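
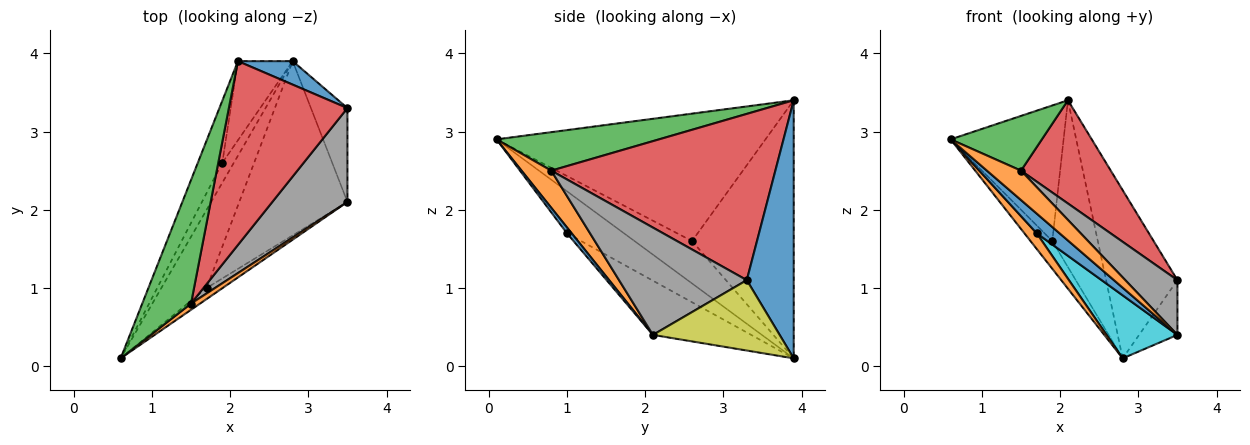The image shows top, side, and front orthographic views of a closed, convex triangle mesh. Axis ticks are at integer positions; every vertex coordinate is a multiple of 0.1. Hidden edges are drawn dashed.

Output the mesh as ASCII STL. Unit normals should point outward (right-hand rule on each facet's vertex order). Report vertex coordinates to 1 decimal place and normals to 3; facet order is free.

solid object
 facet normal 0.546 0.830 0.116
  outer loop
   vertex 2.8 3.9 0.1
   vertex 2.1 3.9 3.4
   vertex 3.5 3.3 1.1
  endloop
 endfacet
 facet normal -0.673 -0.145 -0.726
  outer loop
   vertex 1.7 1.0 1.7
   vertex 0.6 0.1 2.9
   vertex 2.8 3.9 0.1
  endloop
 endfacet
 facet normal 0.585 -0.329 0.741
  outer loop
   vertex 1.5 0.8 2.5
   vertex 2.1 3.9 3.4
   vertex 0.6 0.1 2.9
  endloop
 endfacet
 facet normal 0.774 -0.310 0.552
  outer loop
   vertex 1.5 0.8 2.5
   vertex 3.5 3.3 1.1
   vertex 2.1 3.9 3.4
  endloop
 endfacet
 facet normal -0.908 0.381 -0.175
  outer loop
   vertex 1.9 2.6 1.6
   vertex 0.6 0.1 2.9
   vertex 2.1 3.9 3.4
  endloop
 endfacet
 facet normal -0.906 0.343 -0.246
  outer loop
   vertex 1.9 2.6 1.6
   vertex 2.8 3.9 0.1
   vertex 0.6 0.1 2.9
  endloop
 endfacet
 facet normal -0.896 0.401 -0.190
  outer loop
   vertex 1.9 2.6 1.6
   vertex 2.1 3.9 3.4
   vertex 2.8 3.9 0.1
  endloop
 endfacet
 facet normal 0.777 -0.317 0.544
  outer loop
   vertex 3.5 2.1 0.4
   vertex 3.5 3.3 1.1
   vertex 1.5 0.8 2.5
  endloop
 endfacet
 facet normal 0.857 0.259 -0.445
  outer loop
   vertex 3.5 2.1 0.4
   vertex 2.8 3.9 0.1
   vertex 3.5 3.3 1.1
  endloop
 endfacet
 facet normal -0.426 -0.308 -0.851
  outer loop
   vertex 3.5 2.1 0.4
   vertex 1.7 1.0 1.7
   vertex 2.8 3.9 0.1
  endloop
 endfacet
 facet normal 0.176 -0.858 -0.482
  outer loop
   vertex 3.5 2.1 0.4
   vertex 0.6 0.1 2.9
   vertex 1.7 1.0 1.7
  endloop
 endfacet
 facet normal 0.649 -0.745 0.157
  outer loop
   vertex 3.5 2.1 0.4
   vertex 1.5 0.8 2.5
   vertex 0.6 0.1 2.9
  endloop
 endfacet
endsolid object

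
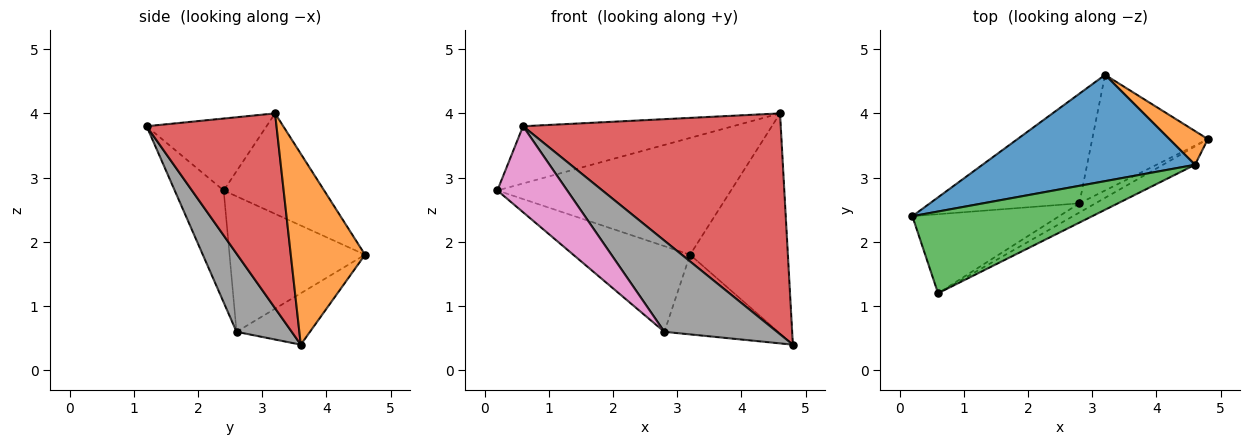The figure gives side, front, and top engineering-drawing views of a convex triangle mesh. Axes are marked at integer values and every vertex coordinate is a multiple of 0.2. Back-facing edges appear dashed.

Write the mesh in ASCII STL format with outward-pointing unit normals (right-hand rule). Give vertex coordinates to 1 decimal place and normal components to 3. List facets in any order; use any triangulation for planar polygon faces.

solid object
 facet normal -0.303 0.705 0.641
  outer loop
   vertex 4.6 3.2 4.0
   vertex 3.2 4.6 1.8
   vertex 0.2 2.4 2.8
  endloop
 endfacet
 facet normal 0.600 0.791 0.121
  outer loop
   vertex 4.6 3.2 4.0
   vertex 4.8 3.6 0.4
   vertex 3.2 4.6 1.8
  endloop
 endfacet
 facet normal -0.311 0.545 0.778
  outer loop
   vertex 0.6 1.2 3.8
   vertex 4.6 3.2 4.0
   vertex 0.2 2.4 2.8
  endloop
 endfacet
 facet normal 0.449 -0.890 -0.074
  outer loop
   vertex 0.6 1.2 3.8
   vertex 4.8 3.6 0.4
   vertex 4.6 3.2 4.0
  endloop
 endfacet
 facet normal -0.581 0.501 -0.641
  outer loop
   vertex 2.8 2.6 0.6
   vertex 0.2 2.4 2.8
   vertex 3.2 4.6 1.8
  endloop
 endfacet
 facet normal -0.344 0.533 -0.773
  outer loop
   vertex 2.8 2.6 0.6
   vertex 3.2 4.6 1.8
   vertex 4.8 3.6 0.4
  endloop
 endfacet
 facet normal -0.459 -0.654 -0.601
  outer loop
   vertex 2.8 2.6 0.6
   vertex 0.6 1.2 3.8
   vertex 0.2 2.4 2.8
  endloop
 endfacet
 facet normal 0.438 -0.894 -0.090
  outer loop
   vertex 2.8 2.6 0.6
   vertex 4.8 3.6 0.4
   vertex 0.6 1.2 3.8
  endloop
 endfacet
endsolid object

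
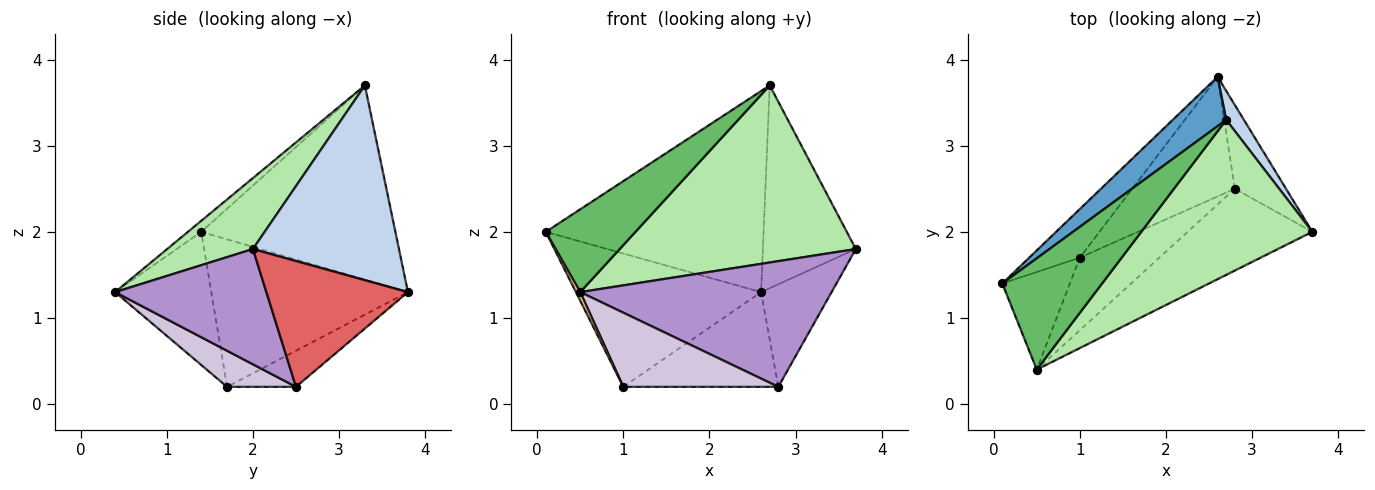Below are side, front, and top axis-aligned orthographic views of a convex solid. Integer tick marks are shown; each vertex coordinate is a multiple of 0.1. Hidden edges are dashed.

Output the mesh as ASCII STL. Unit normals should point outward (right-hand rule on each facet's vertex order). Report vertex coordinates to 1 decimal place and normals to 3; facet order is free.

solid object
 facet normal -0.654 0.734 0.180
  outer loop
   vertex 2.7 3.3 3.7
   vertex 2.6 3.8 1.3
   vertex 0.1 1.4 2.0
  endloop
 endfacet
 facet normal 0.841 0.535 0.076
  outer loop
   vertex 2.7 3.3 3.7
   vertex 3.7 2.0 1.8
   vertex 2.6 3.8 1.3
  endloop
 endfacet
 facet normal -0.706 0.665 -0.242
  outer loop
   vertex 1.0 1.7 0.2
   vertex 0.1 1.4 2.0
   vertex 2.6 3.8 1.3
  endloop
 endfacet
 facet normal -0.891 -0.040 -0.452
  outer loop
   vertex 0.5 0.4 1.3
   vertex 0.1 1.4 2.0
   vertex 1.0 1.7 0.2
  endloop
 endfacet
 facet normal -0.088 -0.595 0.799
  outer loop
   vertex 0.5 0.4 1.3
   vertex 2.7 3.3 3.7
   vertex 0.1 1.4 2.0
  endloop
 endfacet
 facet normal 0.264 -0.726 0.635
  outer loop
   vertex 0.5 0.4 1.3
   vertex 3.7 2.0 1.8
   vertex 2.7 3.3 3.7
  endloop
 endfacet
 facet normal 0.841 0.419 -0.342
  outer loop
   vertex 2.8 2.5 0.2
   vertex 2.6 3.8 1.3
   vertex 3.7 2.0 1.8
  endloop
 endfacet
 facet normal -0.266 0.598 -0.756
  outer loop
   vertex 2.8 2.5 0.2
   vertex 1.0 1.7 0.2
   vertex 2.6 3.8 1.3
  endloop
 endfacet
 facet normal 0.450 -0.748 -0.487
  outer loop
   vertex 2.8 2.5 0.2
   vertex 3.7 2.0 1.8
   vertex 0.5 0.4 1.3
  endloop
 endfacet
 facet normal 0.303 -0.681 -0.667
  outer loop
   vertex 2.8 2.5 0.2
   vertex 0.5 0.4 1.3
   vertex 1.0 1.7 0.2
  endloop
 endfacet
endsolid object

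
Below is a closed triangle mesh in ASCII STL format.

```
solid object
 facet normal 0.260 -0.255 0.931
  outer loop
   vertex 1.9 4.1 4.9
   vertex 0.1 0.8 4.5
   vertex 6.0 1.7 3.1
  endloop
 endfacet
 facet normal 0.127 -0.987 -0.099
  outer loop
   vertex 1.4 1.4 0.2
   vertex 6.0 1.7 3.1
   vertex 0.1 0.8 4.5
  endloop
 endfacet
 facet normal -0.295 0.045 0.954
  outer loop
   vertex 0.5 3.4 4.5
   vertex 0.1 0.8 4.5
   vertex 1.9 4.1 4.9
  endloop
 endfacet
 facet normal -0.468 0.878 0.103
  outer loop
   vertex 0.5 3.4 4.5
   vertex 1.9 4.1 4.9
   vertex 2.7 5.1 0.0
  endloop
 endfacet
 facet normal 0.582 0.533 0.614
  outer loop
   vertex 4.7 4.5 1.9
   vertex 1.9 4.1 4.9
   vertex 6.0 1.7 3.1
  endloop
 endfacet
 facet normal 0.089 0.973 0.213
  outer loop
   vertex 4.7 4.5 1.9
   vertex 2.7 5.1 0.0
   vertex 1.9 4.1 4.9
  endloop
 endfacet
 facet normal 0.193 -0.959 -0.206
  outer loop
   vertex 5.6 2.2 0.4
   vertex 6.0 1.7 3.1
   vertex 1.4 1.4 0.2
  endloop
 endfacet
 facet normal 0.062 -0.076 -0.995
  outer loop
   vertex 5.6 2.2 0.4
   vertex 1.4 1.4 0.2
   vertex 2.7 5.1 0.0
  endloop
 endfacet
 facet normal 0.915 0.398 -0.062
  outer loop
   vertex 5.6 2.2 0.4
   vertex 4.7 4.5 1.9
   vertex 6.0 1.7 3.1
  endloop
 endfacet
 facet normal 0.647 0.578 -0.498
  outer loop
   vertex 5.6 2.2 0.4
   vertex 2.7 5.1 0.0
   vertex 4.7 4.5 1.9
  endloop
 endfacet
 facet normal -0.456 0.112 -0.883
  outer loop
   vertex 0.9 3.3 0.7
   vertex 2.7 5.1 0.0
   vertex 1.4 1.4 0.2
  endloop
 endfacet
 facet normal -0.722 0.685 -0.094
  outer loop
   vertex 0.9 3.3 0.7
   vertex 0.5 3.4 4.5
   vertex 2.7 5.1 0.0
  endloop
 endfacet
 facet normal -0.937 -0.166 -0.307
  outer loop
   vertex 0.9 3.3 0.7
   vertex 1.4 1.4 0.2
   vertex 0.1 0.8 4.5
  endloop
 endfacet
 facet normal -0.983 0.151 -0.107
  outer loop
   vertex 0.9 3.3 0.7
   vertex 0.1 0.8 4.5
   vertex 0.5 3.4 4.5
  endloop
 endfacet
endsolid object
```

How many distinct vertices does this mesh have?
9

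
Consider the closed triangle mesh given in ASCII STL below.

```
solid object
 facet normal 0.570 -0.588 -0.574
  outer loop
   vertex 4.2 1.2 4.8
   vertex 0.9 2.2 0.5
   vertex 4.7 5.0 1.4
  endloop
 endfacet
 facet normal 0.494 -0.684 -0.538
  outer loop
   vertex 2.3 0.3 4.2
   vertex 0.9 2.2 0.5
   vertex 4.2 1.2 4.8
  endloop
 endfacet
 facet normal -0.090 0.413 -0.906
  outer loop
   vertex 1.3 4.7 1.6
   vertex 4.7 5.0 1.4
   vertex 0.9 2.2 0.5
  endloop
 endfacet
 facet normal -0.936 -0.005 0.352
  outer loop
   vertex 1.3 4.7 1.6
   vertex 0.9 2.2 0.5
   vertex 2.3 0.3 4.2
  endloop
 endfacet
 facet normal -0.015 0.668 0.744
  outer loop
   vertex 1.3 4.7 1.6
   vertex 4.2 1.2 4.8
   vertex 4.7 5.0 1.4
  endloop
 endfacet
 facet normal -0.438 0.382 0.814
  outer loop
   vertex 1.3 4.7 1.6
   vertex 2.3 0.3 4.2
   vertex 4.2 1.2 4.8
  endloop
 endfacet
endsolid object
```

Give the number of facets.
6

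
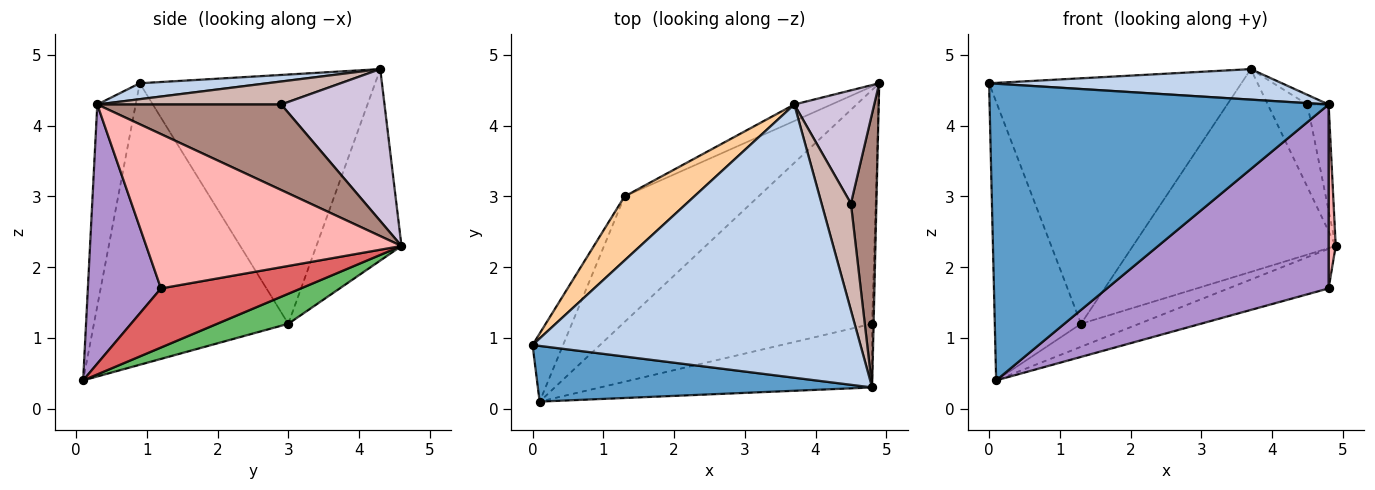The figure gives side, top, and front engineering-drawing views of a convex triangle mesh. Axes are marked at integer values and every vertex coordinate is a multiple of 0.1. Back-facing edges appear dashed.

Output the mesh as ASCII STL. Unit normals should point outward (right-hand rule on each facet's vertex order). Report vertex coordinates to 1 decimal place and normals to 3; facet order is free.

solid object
 facet normal -0.111 -0.977 0.183
  outer loop
   vertex 4.8 0.3 4.3
   vertex 0.0 0.9 4.6
   vertex 0.1 0.1 0.4
  endloop
 endfacet
 facet normal 0.048 -0.111 0.993
  outer loop
   vertex 4.8 0.3 4.3
   vertex 3.7 4.3 4.8
   vertex 0.0 0.9 4.6
  endloop
 endfacet
 facet normal -0.910 0.404 -0.099
  outer loop
   vertex 1.3 3.0 1.2
   vertex 0.1 0.1 0.4
   vertex 0.0 0.9 4.6
  endloop
 endfacet
 facet normal -0.670 0.718 0.187
  outer loop
   vertex 1.3 3.0 1.2
   vertex 0.0 0.9 4.6
   vertex 3.7 4.3 4.8
  endloop
 endfacet
 facet normal 0.215 0.176 -0.961
  outer loop
   vertex 1.3 3.0 1.2
   vertex 4.9 4.6 2.3
   vertex 0.1 0.1 0.4
  endloop
 endfacet
 facet normal -0.386 0.920 -0.075
  outer loop
   vertex 1.3 3.0 1.2
   vertex 3.7 4.3 4.8
   vertex 4.9 4.6 2.3
  endloop
 endfacet
 facet normal 0.227 0.163 -0.960
  outer loop
   vertex 4.8 1.2 1.7
   vertex 0.1 0.1 0.4
   vertex 4.9 4.6 2.3
  endloop
 endfacet
 facet normal 1.000 -0.028 -0.010
  outer loop
   vertex 4.8 1.2 1.7
   vertex 4.9 4.6 2.3
   vertex 4.8 0.3 4.3
  endloop
 endfacet
 facet normal 0.298 -0.902 -0.312
  outer loop
   vertex 4.8 1.2 1.7
   vertex 4.8 0.3 4.3
   vertex 0.1 0.1 0.4
  endloop
 endfacet
 facet normal 0.838 0.321 0.441
  outer loop
   vertex 4.5 2.9 4.3
   vertex 4.9 4.6 2.3
   vertex 3.7 4.3 4.8
  endloop
 endfacet
 facet normal 0.953 0.110 0.284
  outer loop
   vertex 4.5 2.9 4.3
   vertex 4.8 0.3 4.3
   vertex 4.9 4.6 2.3
  endloop
 endfacet
 facet normal 0.615 0.071 0.785
  outer loop
   vertex 4.5 2.9 4.3
   vertex 3.7 4.3 4.8
   vertex 4.8 0.3 4.3
  endloop
 endfacet
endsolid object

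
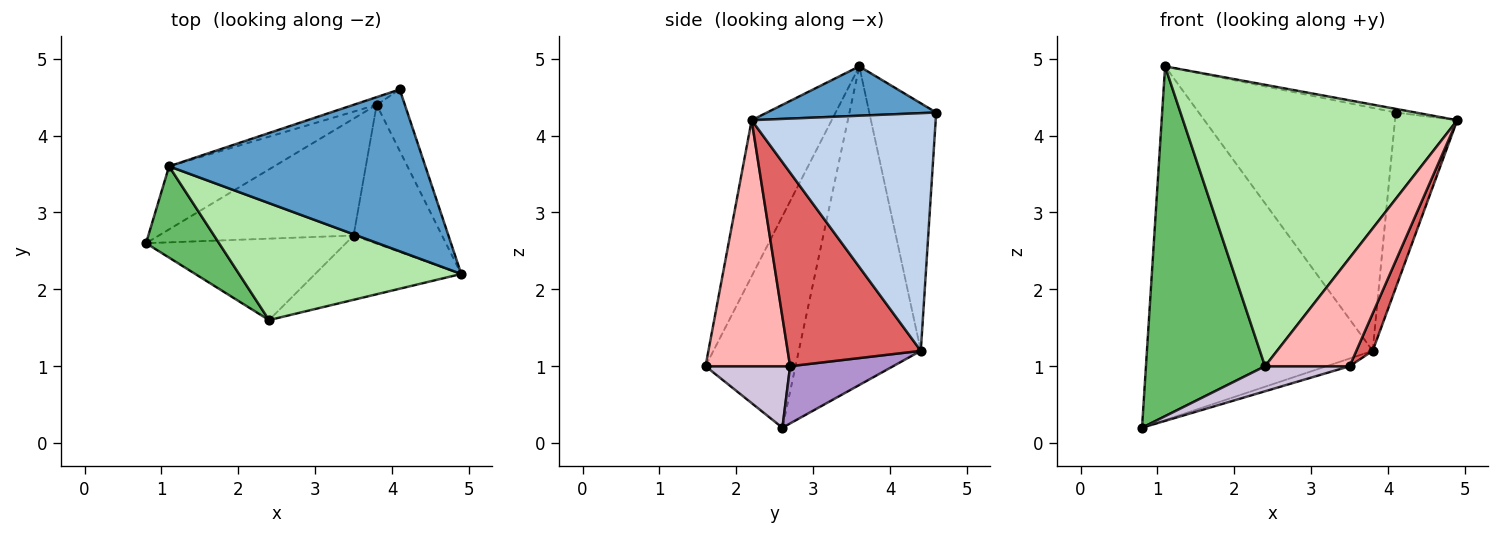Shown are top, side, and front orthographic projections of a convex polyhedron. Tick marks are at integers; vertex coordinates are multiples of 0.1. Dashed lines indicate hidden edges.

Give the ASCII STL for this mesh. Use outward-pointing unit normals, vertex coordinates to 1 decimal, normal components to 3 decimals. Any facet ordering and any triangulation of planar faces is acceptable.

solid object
 facet normal 0.189 0.022 0.982
  outer loop
   vertex 1.1 3.6 4.9
   vertex 4.9 2.2 4.2
   vertex 4.1 4.6 4.3
  endloop
 endfacet
 facet normal 0.941 0.318 -0.112
  outer loop
   vertex 3.8 4.4 1.2
   vertex 4.1 4.6 4.3
   vertex 4.9 2.2 4.2
  endloop
 endfacet
 facet normal -0.470 0.869 -0.155
  outer loop
   vertex 3.8 4.4 1.2
   vertex 0.8 2.6 0.2
   vertex 1.1 3.6 4.9
  endloop
 endfacet
 facet normal -0.321 0.946 -0.030
  outer loop
   vertex 3.8 4.4 1.2
   vertex 1.1 3.6 4.9
   vertex 4.1 4.6 4.3
  endloop
 endfacet
 facet normal -0.590 -0.781 0.204
  outer loop
   vertex 2.4 1.6 1.0
   vertex 1.1 3.6 4.9
   vertex 0.8 2.6 0.2
  endloop
 endfacet
 facet normal -0.260 -0.892 0.370
  outer loop
   vertex 2.4 1.6 1.0
   vertex 4.9 2.2 4.2
   vertex 1.1 3.6 4.9
  endloop
 endfacet
 facet normal 0.904 -0.111 -0.413
  outer loop
   vertex 3.5 2.7 1.0
   vertex 3.8 4.4 1.2
   vertex 4.9 2.2 4.2
  endloop
 endfacet
 facet normal 0.652 -0.652 -0.387
  outer loop
   vertex 3.5 2.7 1.0
   vertex 4.9 2.2 4.2
   vertex 2.4 1.6 1.0
  endloop
 endfacet
 facet normal 0.281 0.063 -0.958
  outer loop
   vertex 3.5 2.7 1.0
   vertex 0.8 2.6 0.2
   vertex 3.8 4.4 1.2
  endloop
 endfacet
 facet normal 0.282 -0.282 -0.917
  outer loop
   vertex 3.5 2.7 1.0
   vertex 2.4 1.6 1.0
   vertex 0.8 2.6 0.2
  endloop
 endfacet
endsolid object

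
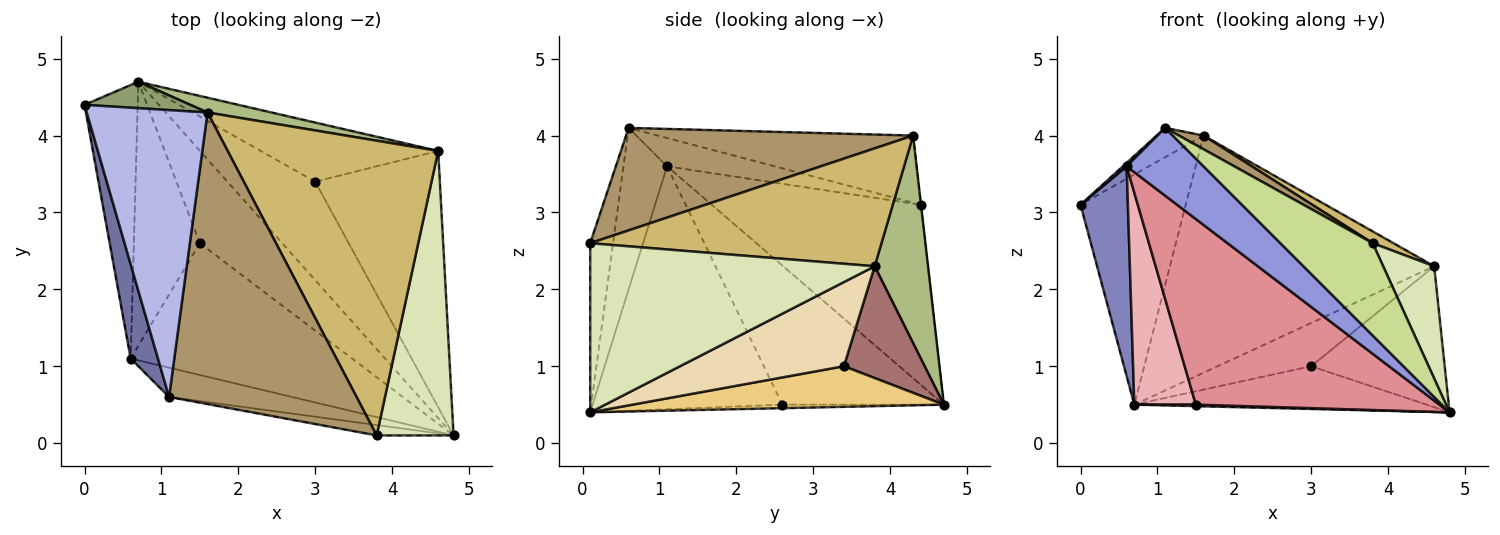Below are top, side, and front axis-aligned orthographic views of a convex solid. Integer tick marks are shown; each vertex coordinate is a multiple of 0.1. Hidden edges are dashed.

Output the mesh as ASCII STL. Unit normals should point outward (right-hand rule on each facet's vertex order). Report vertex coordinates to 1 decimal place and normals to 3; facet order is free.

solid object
 facet normal -0.720 -0.026 0.694
  outer loop
   vertex 0.6 1.1 3.6
   vertex 1.1 0.6 4.1
   vertex 0.0 4.4 3.1
  endloop
 endfacet
 facet normal -0.937 -0.212 -0.277
  outer loop
   vertex 0.6 1.1 3.6
   vertex 0.0 4.4 3.1
   vertex 0.7 4.7 0.5
  endloop
 endfacet
 facet normal -0.462 -0.814 -0.352
  outer loop
   vertex 0.6 1.1 3.6
   vertex 4.8 0.1 0.4
   vertex 1.1 0.6 4.1
  endloop
 endfacet
 facet normal -0.484 0.089 0.870
  outer loop
   vertex 1.6 4.3 4.0
   vertex 0.0 4.4 3.1
   vertex 1.1 0.6 4.1
  endloop
 endfacet
 facet normal -0.002 0.993 0.114
  outer loop
   vertex 1.6 4.3 4.0
   vertex 0.7 4.7 0.5
   vertex 0.0 4.4 3.1
  endloop
 endfacet
 facet normal 0.198 0.978 0.061
  outer loop
   vertex 1.6 4.3 4.0
   vertex 4.6 3.8 2.3
   vertex 0.7 4.7 0.5
  endloop
 endfacet
 facet normal -0.239 -0.965 -0.109
  outer loop
   vertex 3.8 0.1 2.6
   vertex 1.1 0.6 4.1
   vertex 4.8 0.1 0.4
  endloop
 endfacet
 facet normal 0.898 -0.161 0.408
  outer loop
   vertex 3.8 0.1 2.6
   vertex 4.8 0.1 0.4
   vertex 4.6 3.8 2.3
  endloop
 endfacet
 facet normal 0.479 -0.041 0.877
  outer loop
   vertex 3.8 0.1 2.6
   vertex 1.6 4.3 4.0
   vertex 1.1 0.6 4.1
  endloop
 endfacet
 facet normal 0.488 -0.035 0.872
  outer loop
   vertex 3.8 0.1 2.6
   vertex 4.6 3.8 2.3
   vertex 1.6 4.3 4.0
  endloop
 endfacet
 facet normal 0.391 0.367 -0.844
  outer loop
   vertex 3.0 3.4 1.0
   vertex 4.8 0.1 0.4
   vertex 0.7 4.7 0.5
  endloop
 endfacet
 facet normal 0.509 0.415 -0.754
  outer loop
   vertex 3.0 3.4 1.0
   vertex 4.6 3.8 2.3
   vertex 4.8 0.1 0.4
  endloop
 endfacet
 facet normal 0.454 0.525 -0.720
  outer loop
   vertex 3.0 3.4 1.0
   vertex 0.7 4.7 0.5
   vertex 4.6 3.8 2.3
  endloop
 endfacet
 facet normal -0.043 -0.016 -0.999
  outer loop
   vertex 1.5 2.6 0.5
   vertex 0.7 4.7 0.5
   vertex 4.8 0.1 0.4
  endloop
 endfacet
 facet normal -0.536 -0.688 -0.489
  outer loop
   vertex 1.5 2.6 0.5
   vertex 4.8 0.1 0.4
   vertex 0.6 1.1 3.6
  endloop
 endfacet
 facet normal -0.854 -0.325 -0.405
  outer loop
   vertex 1.5 2.6 0.5
   vertex 0.6 1.1 3.6
   vertex 0.7 4.7 0.5
  endloop
 endfacet
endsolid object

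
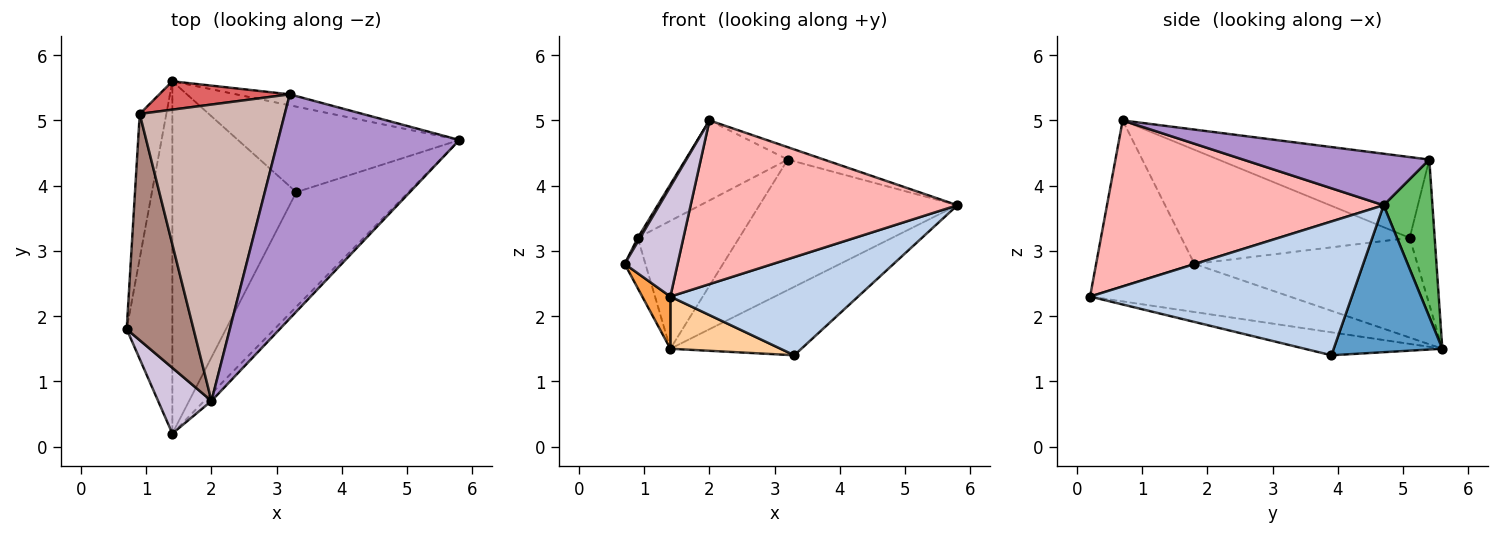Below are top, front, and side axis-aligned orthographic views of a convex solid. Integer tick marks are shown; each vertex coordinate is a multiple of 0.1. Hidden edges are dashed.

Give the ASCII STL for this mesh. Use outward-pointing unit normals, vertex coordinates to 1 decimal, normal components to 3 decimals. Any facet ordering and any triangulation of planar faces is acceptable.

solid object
 facet normal 0.460 0.555 -0.693
  outer loop
   vertex 3.3 3.9 1.4
   vertex 1.4 5.6 1.5
   vertex 5.8 4.7 3.7
  endloop
 endfacet
 facet normal 0.672 -0.482 -0.563
  outer loop
   vertex 1.4 0.2 2.3
   vertex 3.3 3.9 1.4
   vertex 5.8 4.7 3.7
  endloop
 endfacet
 facet normal -0.721 -0.101 -0.685
  outer loop
   vertex 1.4 0.2 2.3
   vertex 0.7 1.8 2.8
   vertex 1.4 5.6 1.5
  endloop
 endfacet
 facet normal -0.180 -0.144 -0.973
  outer loop
   vertex 1.4 0.2 2.3
   vertex 1.4 5.6 1.5
   vertex 3.3 3.9 1.4
  endloop
 endfacet
 facet normal 0.239 0.968 -0.081
  outer loop
   vertex 3.2 5.4 4.4
   vertex 5.8 4.7 3.7
   vertex 1.4 5.6 1.5
  endloop
 endfacet
 facet normal -0.962 0.089 -0.257
  outer loop
   vertex 0.9 5.1 3.2
   vertex 1.4 5.6 1.5
   vertex 0.7 1.8 2.8
  endloop
 endfacet
 facet normal -0.234 0.949 0.210
  outer loop
   vertex 0.9 5.1 3.2
   vertex 3.2 5.4 4.4
   vertex 1.4 5.6 1.5
  endloop
 endfacet
 facet normal 0.720 -0.694 -0.031
  outer loop
   vertex 2.0 0.7 5.0
   vertex 1.4 0.2 2.3
   vertex 5.8 4.7 3.7
  endloop
 endfacet
 facet normal 0.273 0.053 0.961
  outer loop
   vertex 2.0 0.7 5.0
   vertex 5.8 4.7 3.7
   vertex 3.2 5.4 4.4
  endloop
 endfacet
 facet normal -0.847 -0.456 0.273
  outer loop
   vertex 2.0 0.7 5.0
   vertex 0.7 1.8 2.8
   vertex 1.4 0.2 2.3
  endloop
 endfacet
 facet normal -0.863 -0.009 0.505
  outer loop
   vertex 2.0 0.7 5.0
   vertex 0.9 5.1 3.2
   vertex 0.7 1.8 2.8
  endloop
 endfacet
 facet normal -0.474 0.229 0.850
  outer loop
   vertex 2.0 0.7 5.0
   vertex 3.2 5.4 4.4
   vertex 0.9 5.1 3.2
  endloop
 endfacet
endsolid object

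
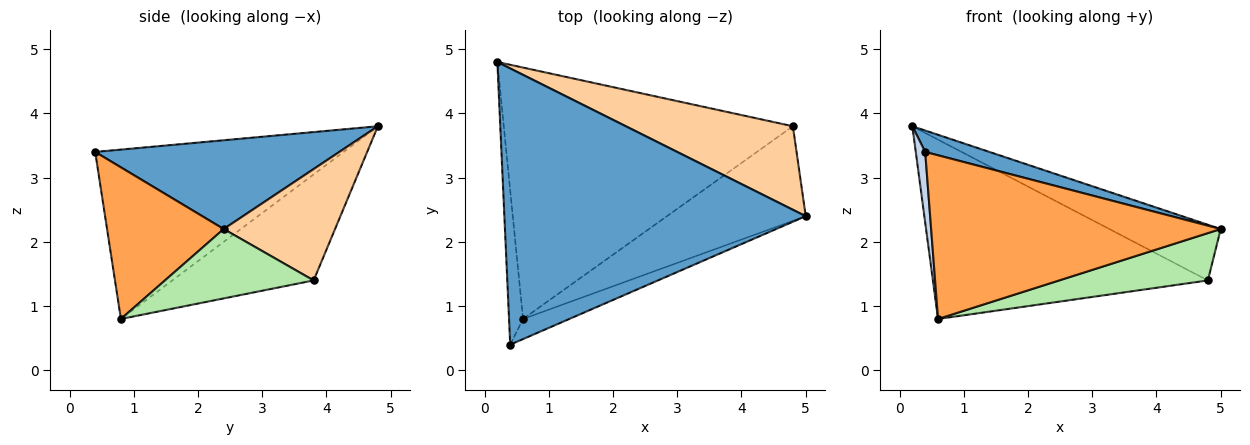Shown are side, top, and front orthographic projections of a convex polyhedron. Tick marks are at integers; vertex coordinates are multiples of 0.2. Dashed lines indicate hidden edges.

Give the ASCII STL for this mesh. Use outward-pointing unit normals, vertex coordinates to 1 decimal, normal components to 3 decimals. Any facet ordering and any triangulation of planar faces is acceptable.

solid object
 facet normal 0.282 -0.074 0.957
  outer loop
   vertex 0.4 0.4 3.4
   vertex 5.0 2.4 2.2
   vertex 0.2 4.8 3.8
  endloop
 endfacet
 facet normal -0.996 -0.038 -0.082
  outer loop
   vertex 0.6 0.8 0.8
   vertex 0.4 0.4 3.4
   vertex 0.2 4.8 3.8
  endloop
 endfacet
 facet normal 0.371 -0.922 -0.113
  outer loop
   vertex 0.6 0.8 0.8
   vertex 5.0 2.4 2.2
   vertex 0.4 0.4 3.4
  endloop
 endfacet
 facet normal 0.485 0.485 0.728
  outer loop
   vertex 4.8 3.8 1.4
   vertex 0.2 4.8 3.8
   vertex 5.0 2.4 2.2
  endloop
 endfacet
 facet normal -0.286 0.556 -0.780
  outer loop
   vertex 4.8 3.8 1.4
   vertex 0.6 0.8 0.8
   vertex 0.2 4.8 3.8
  endloop
 endfacet
 facet normal 0.408 -0.408 -0.816
  outer loop
   vertex 4.8 3.8 1.4
   vertex 5.0 2.4 2.2
   vertex 0.6 0.8 0.8
  endloop
 endfacet
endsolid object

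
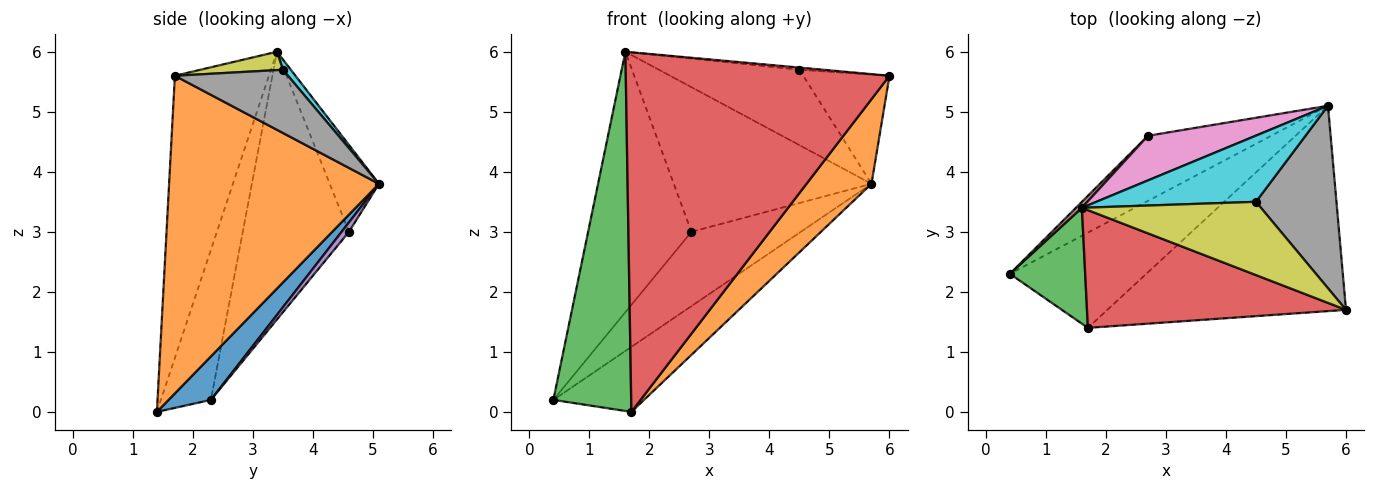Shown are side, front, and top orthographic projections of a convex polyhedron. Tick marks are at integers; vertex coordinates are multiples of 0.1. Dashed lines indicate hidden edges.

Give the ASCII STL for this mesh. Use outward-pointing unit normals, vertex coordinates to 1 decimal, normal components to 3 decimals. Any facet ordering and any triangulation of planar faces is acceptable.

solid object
 facet normal 0.255 0.545 -0.799
  outer loop
   vertex 1.7 1.4 0.0
   vertex 0.4 2.3 0.2
   vertex 5.7 5.1 3.8
  endloop
 endfacet
 facet normal 0.776 -0.240 -0.583
  outer loop
   vertex 1.7 1.4 0.0
   vertex 5.7 5.1 3.8
   vertex 6.0 1.7 5.6
  endloop
 endfacet
 facet normal -0.522 -0.812 0.262
  outer loop
   vertex 1.7 1.4 0.0
   vertex 1.6 3.4 6.0
   vertex 0.4 2.3 0.2
  endloop
 endfacet
 facet normal -0.321 -0.900 0.295
  outer loop
   vertex 1.7 1.4 0.0
   vertex 6.0 1.7 5.6
   vertex 1.6 3.4 6.0
  endloop
 endfacet
 facet normal 0.050 0.751 -0.658
  outer loop
   vertex 2.7 4.6 3.0
   vertex 5.7 5.1 3.8
   vertex 0.4 2.3 0.2
  endloop
 endfacet
 facet normal -0.717 0.697 0.016
  outer loop
   vertex 2.7 4.6 3.0
   vertex 0.4 2.3 0.2
   vertex 1.6 3.4 6.0
  endloop
 endfacet
 facet normal -0.231 0.930 0.287
  outer loop
   vertex 2.7 4.6 3.0
   vertex 1.6 3.4 6.0
   vertex 5.7 5.1 3.8
  endloop
 endfacet
 facet normal 0.559 0.426 0.712
  outer loop
   vertex 4.5 3.5 5.7
   vertex 6.0 1.7 5.6
   vertex 5.7 5.1 3.8
  endloop
 endfacet
 facet normal 0.102 0.030 0.994
  outer loop
   vertex 4.5 3.5 5.7
   vertex 1.6 3.4 6.0
   vertex 6.0 1.7 5.6
  endloop
 endfacet
 facet normal 0.042 0.751 0.659
  outer loop
   vertex 4.5 3.5 5.7
   vertex 5.7 5.1 3.8
   vertex 1.6 3.4 6.0
  endloop
 endfacet
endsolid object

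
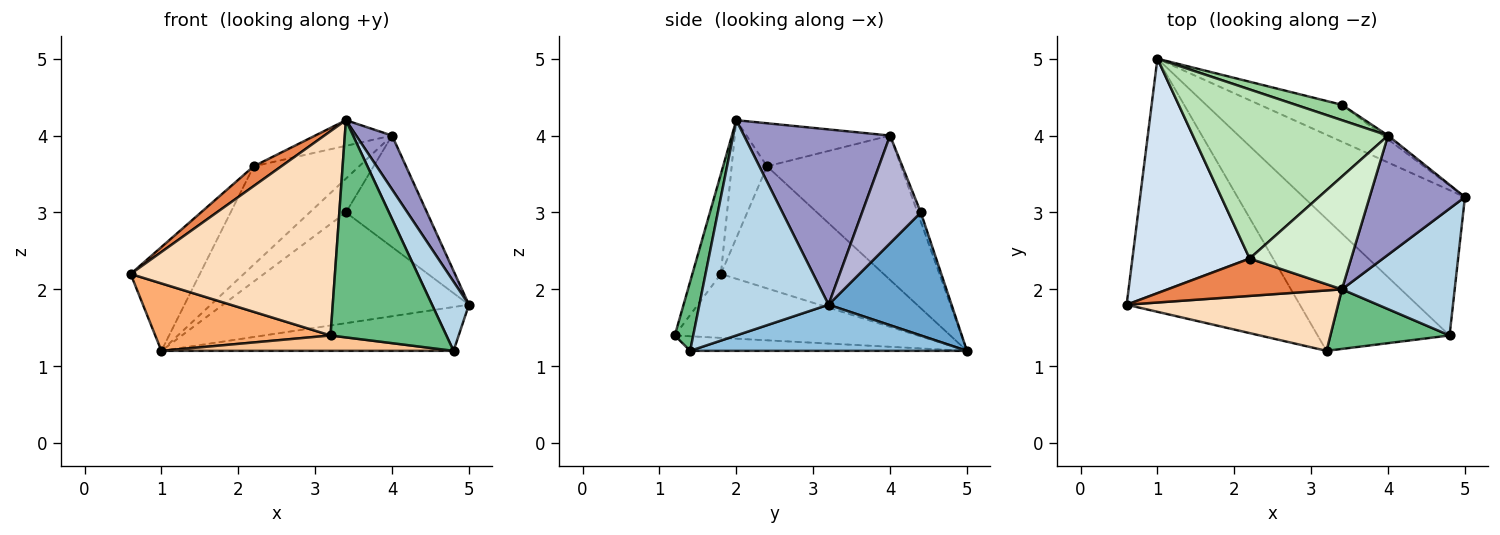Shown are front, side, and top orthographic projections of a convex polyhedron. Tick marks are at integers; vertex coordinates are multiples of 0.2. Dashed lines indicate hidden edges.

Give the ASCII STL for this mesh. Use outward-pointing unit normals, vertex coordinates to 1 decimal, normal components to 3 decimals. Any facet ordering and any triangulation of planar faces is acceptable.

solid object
 facet normal 0.429 0.857 -0.286
  outer loop
   vertex 3.4 4.4 3.0
   vertex 5.0 3.2 1.8
   vertex 1.0 5.0 1.2
  endloop
 endfacet
 facet normal 0.264 0.279 -0.923
  outer loop
   vertex 4.8 1.4 1.2
   vertex 1.0 5.0 1.2
   vertex 5.0 3.2 1.8
  endloop
 endfacet
 facet normal 0.859 -0.245 0.450
  outer loop
   vertex 4.8 1.4 1.2
   vertex 5.0 3.2 1.8
   vertex 3.4 2.0 4.2
  endloop
 endfacet
 facet normal -0.689 0.293 0.662
  outer loop
   vertex 2.2 2.4 3.6
   vertex 1.0 5.0 1.2
   vertex 0.6 1.8 2.2
  endloop
 endfacet
 facet normal -0.513 -0.402 0.759
  outer loop
   vertex 2.2 2.4 3.6
   vertex 0.6 1.8 2.2
   vertex 3.4 2.0 4.2
  endloop
 endfacet
 facet normal -0.336 -0.242 -0.910
  outer loop
   vertex 3.2 1.2 1.4
   vertex 0.6 1.8 2.2
   vertex 1.0 5.0 1.2
  endloop
 endfacet
 facet normal -0.109 -0.115 -0.987
  outer loop
   vertex 3.2 1.2 1.4
   vertex 1.0 5.0 1.2
   vertex 4.8 1.4 1.2
  endloop
 endfacet
 facet normal -0.133 -0.950 0.281
  outer loop
   vertex 3.2 1.2 1.4
   vertex 3.4 2.0 4.2
   vertex 0.6 1.8 2.2
  endloop
 endfacet
 facet normal 0.152 -0.953 0.261
  outer loop
   vertex 3.2 1.2 1.4
   vertex 4.8 1.4 1.2
   vertex 3.4 2.0 4.2
  endloop
 endfacet
 facet normal -0.082 0.907 0.412
  outer loop
   vertex 4.0 4.0 4.0
   vertex 3.4 4.4 3.0
   vertex 1.0 5.0 1.2
  endloop
 endfacet
 facet normal -0.539 0.424 0.728
  outer loop
   vertex 4.0 4.0 4.0
   vertex 1.0 5.0 1.2
   vertex 2.2 2.4 3.6
  endloop
 endfacet
 facet normal -0.382 0.205 0.901
  outer loop
   vertex 4.0 4.0 4.0
   vertex 2.2 2.4 3.6
   vertex 3.4 2.0 4.2
  endloop
 endfacet
 facet normal 0.859 -0.211 0.467
  outer loop
   vertex 4.0 4.0 4.0
   vertex 3.4 2.0 4.2
   vertex 5.0 3.2 1.8
  endloop
 endfacet
 facet normal 0.586 0.810 -0.028
  outer loop
   vertex 4.0 4.0 4.0
   vertex 5.0 3.2 1.8
   vertex 3.4 4.4 3.0
  endloop
 endfacet
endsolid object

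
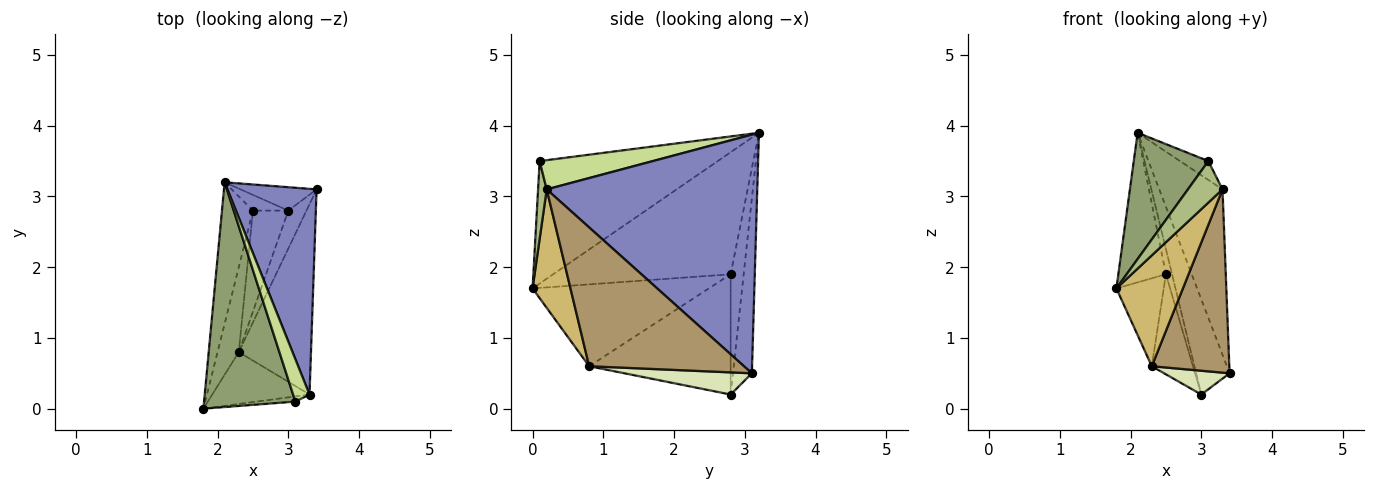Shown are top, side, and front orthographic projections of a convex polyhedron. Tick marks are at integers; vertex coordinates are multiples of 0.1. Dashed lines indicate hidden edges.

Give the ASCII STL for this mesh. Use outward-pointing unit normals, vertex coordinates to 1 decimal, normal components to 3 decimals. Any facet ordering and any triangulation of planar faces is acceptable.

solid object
 facet normal -0.481 0.851 -0.209
  outer loop
   vertex 3.0 2.8 0.2
   vertex 2.1 3.2 3.9
   vertex 3.4 3.1 0.5
  endloop
 endfacet
 facet normal 0.902 0.271 0.337
  outer loop
   vertex 3.3 0.2 3.1
   vertex 3.4 3.1 0.5
   vertex 2.1 3.2 3.9
  endloop
 endfacet
 facet normal -0.938 0.252 -0.238
  outer loop
   vertex 2.5 2.8 1.9
   vertex 1.8 0.0 1.7
   vertex 2.1 3.2 3.9
  endloop
 endfacet
 facet normal -0.874 0.411 -0.257
  outer loop
   vertex 2.5 2.8 1.9
   vertex 2.1 3.2 3.9
   vertex 3.0 2.8 0.2
  endloop
 endfacet
 facet normal -0.760 -0.318 0.567
  outer loop
   vertex 3.1 0.1 3.5
   vertex 2.1 3.2 3.9
   vertex 1.8 0.0 1.7
  endloop
 endfacet
 facet normal 0.241 -0.963 -0.120
  outer loop
   vertex 3.1 0.1 3.5
   vertex 1.8 0.0 1.7
   vertex 3.3 0.2 3.1
  endloop
 endfacet
 facet normal 0.852 0.213 0.479
  outer loop
   vertex 3.1 0.1 3.5
   vertex 3.3 0.2 3.1
   vertex 2.1 3.2 3.9
  endloop
 endfacet
 facet normal 0.719 -0.369 -0.589
  outer loop
   vertex 2.3 0.8 0.6
   vertex 3.0 2.8 0.2
   vertex 3.4 3.1 0.5
  endloop
 endfacet
 facet normal 0.811 -0.406 -0.422
  outer loop
   vertex 2.3 0.8 0.6
   vertex 3.4 3.1 0.5
   vertex 3.3 0.2 3.1
  endloop
 endfacet
 facet normal 0.459 -0.805 -0.377
  outer loop
   vertex 2.3 0.8 0.6
   vertex 3.3 0.2 3.1
   vertex 1.8 0.0 1.7
  endloop
 endfacet
 facet normal -0.937 0.252 -0.243
  outer loop
   vertex 2.3 0.8 0.6
   vertex 1.8 0.0 1.7
   vertex 2.5 2.8 1.9
  endloop
 endfacet
 facet normal -0.924 0.269 -0.272
  outer loop
   vertex 2.3 0.8 0.6
   vertex 2.5 2.8 1.9
   vertex 3.0 2.8 0.2
  endloop
 endfacet
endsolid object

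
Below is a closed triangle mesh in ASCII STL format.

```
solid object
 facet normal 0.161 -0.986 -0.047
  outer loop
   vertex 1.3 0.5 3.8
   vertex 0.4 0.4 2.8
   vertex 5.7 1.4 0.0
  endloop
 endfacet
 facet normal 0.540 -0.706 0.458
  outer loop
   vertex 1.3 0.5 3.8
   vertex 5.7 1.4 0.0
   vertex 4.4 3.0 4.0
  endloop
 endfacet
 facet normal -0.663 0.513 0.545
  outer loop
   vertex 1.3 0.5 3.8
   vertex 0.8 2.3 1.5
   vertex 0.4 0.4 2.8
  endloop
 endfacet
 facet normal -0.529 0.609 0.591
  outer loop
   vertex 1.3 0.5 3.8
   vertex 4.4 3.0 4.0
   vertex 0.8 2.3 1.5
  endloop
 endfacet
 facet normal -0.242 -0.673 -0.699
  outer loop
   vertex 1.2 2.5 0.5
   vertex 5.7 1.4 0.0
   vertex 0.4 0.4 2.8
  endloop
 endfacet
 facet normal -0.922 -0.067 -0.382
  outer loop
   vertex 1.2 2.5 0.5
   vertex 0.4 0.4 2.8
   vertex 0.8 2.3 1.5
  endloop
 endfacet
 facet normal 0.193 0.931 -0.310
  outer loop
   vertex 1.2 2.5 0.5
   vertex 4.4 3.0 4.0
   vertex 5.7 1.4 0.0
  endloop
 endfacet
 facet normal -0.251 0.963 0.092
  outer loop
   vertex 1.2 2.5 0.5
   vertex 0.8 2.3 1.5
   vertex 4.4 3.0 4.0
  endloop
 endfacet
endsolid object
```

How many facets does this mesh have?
8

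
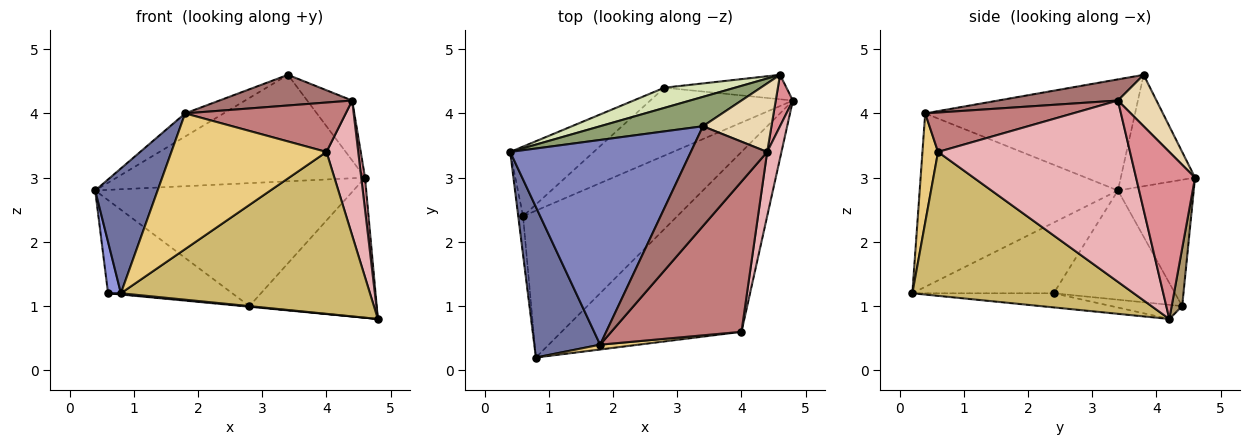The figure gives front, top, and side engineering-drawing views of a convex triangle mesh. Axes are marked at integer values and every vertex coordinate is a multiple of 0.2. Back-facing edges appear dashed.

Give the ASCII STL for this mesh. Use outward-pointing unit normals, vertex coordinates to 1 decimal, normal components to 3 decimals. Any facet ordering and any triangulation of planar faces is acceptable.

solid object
 facet normal -0.897 -0.282 0.340
  outer loop
   vertex 1.8 0.4 4.0
   vertex 0.4 3.4 2.8
   vertex 0.8 0.2 1.2
  endloop
 endfacet
 facet normal -0.521 0.096 0.848
  outer loop
   vertex 1.8 0.4 4.0
   vertex 3.4 3.8 4.6
   vertex 0.4 3.4 2.8
  endloop
 endfacet
 facet normal -0.994 -0.090 -0.068
  outer loop
   vertex 0.6 2.4 1.2
   vertex 0.8 0.2 1.2
   vertex 0.4 3.4 2.8
  endloop
 endfacet
 facet normal -0.091 -0.008 -0.996
  outer loop
   vertex 0.6 2.4 1.2
   vertex 4.8 4.2 0.8
   vertex 0.8 0.2 1.2
  endloop
 endfacet
 facet normal -0.277 0.926 0.256
  outer loop
   vertex 4.6 4.6 3.0
   vertex 0.4 3.4 2.8
   vertex 3.4 3.8 4.6
  endloop
 endfacet
 facet normal -0.616 0.631 -0.471
  outer loop
   vertex 2.8 4.4 1.0
   vertex 0.6 2.4 1.2
   vertex 0.4 3.4 2.8
  endloop
 endfacet
 facet normal -0.099 0.009 -0.995
  outer loop
   vertex 2.8 4.4 1.0
   vertex 4.8 4.2 0.8
   vertex 0.6 2.4 1.2
  endloop
 endfacet
 facet normal -0.278 0.948 0.156
  outer loop
   vertex 2.8 4.4 1.0
   vertex 0.4 3.4 2.8
   vertex 4.6 4.6 3.0
  endloop
 endfacet
 facet normal 0.081 0.982 -0.171
  outer loop
   vertex 2.8 4.4 1.0
   vertex 4.6 4.6 3.0
   vertex 4.8 4.2 0.8
  endloop
 endfacet
 facet normal 0.511 -0.575 -0.639
  outer loop
   vertex 4.0 0.6 3.4
   vertex 0.8 0.2 1.2
   vertex 4.8 4.2 0.8
  endloop
 endfacet
 facet normal 0.100 -0.994 0.035
  outer loop
   vertex 4.0 0.6 3.4
   vertex 1.8 0.4 4.0
   vertex 0.8 0.2 1.2
  endloop
 endfacet
 facet normal 0.492 0.573 0.655
  outer loop
   vertex 4.4 3.4 4.2
   vertex 4.6 4.6 3.0
   vertex 3.4 3.8 4.6
  endloop
 endfacet
 facet normal 0.256 -0.284 0.924
  outer loop
   vertex 4.4 3.4 4.2
   vertex 3.4 3.8 4.6
   vertex 1.8 0.4 4.0
  endloop
 endfacet
 facet normal 0.276 -0.300 0.913
  outer loop
   vertex 4.4 3.4 4.2
   vertex 1.8 0.4 4.0
   vertex 4.0 0.6 3.4
  endloop
 endfacet
 facet normal 0.993 -0.064 0.102
  outer loop
   vertex 4.4 3.4 4.2
   vertex 4.8 4.2 0.8
   vertex 4.6 4.6 3.0
  endloop
 endfacet
 facet normal 0.984 -0.163 0.077
  outer loop
   vertex 4.4 3.4 4.2
   vertex 4.0 0.6 3.4
   vertex 4.8 4.2 0.8
  endloop
 endfacet
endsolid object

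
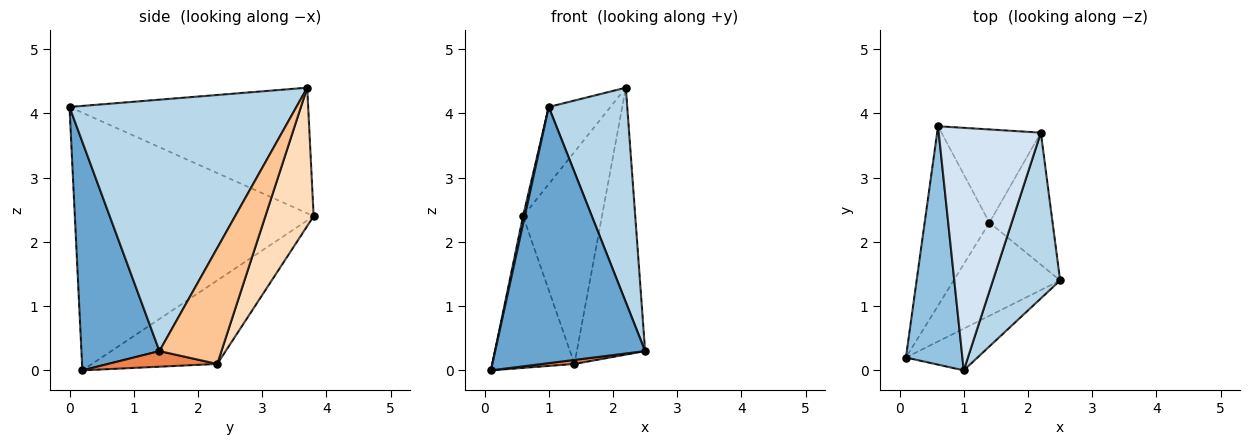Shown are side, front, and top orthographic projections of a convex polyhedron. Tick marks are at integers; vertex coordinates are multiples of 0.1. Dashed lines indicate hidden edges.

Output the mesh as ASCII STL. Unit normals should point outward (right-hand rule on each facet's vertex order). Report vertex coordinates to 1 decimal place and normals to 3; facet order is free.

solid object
 facet normal 0.457 -0.878 -0.143
  outer loop
   vertex 1.0 0.0 4.1
   vertex 0.1 0.2 0.0
   vertex 2.5 1.4 0.3
  endloop
 endfacet
 facet normal -0.977 -0.007 0.214
  outer loop
   vertex 1.0 0.0 4.1
   vertex 0.6 3.8 2.4
   vertex 0.1 0.2 0.0
  endloop
 endfacet
 facet normal 0.916 -0.317 0.245
  outer loop
   vertex 2.2 3.7 4.4
   vertex 1.0 0.0 4.1
   vertex 2.5 1.4 0.3
  endloop
 endfacet
 facet normal -0.761 0.197 0.618
  outer loop
   vertex 2.2 3.7 4.4
   vertex 0.6 3.8 2.4
   vertex 1.0 0.0 4.1
  endloop
 endfacet
 facet normal 0.145 -0.043 -0.989
  outer loop
   vertex 1.4 2.3 0.1
   vertex 2.5 1.4 0.3
   vertex 0.1 0.2 0.0
  endloop
 endfacet
 facet normal -0.702 0.460 -0.544
  outer loop
   vertex 1.4 2.3 0.1
   vertex 0.1 0.2 0.0
   vertex 0.6 3.8 2.4
  endloop
 endfacet
 facet normal 0.631 0.695 -0.344
  outer loop
   vertex 1.4 2.3 0.1
   vertex 2.2 3.7 4.4
   vertex 2.5 1.4 0.3
  endloop
 endfacet
 facet normal 0.489 0.799 -0.351
  outer loop
   vertex 1.4 2.3 0.1
   vertex 0.6 3.8 2.4
   vertex 2.2 3.7 4.4
  endloop
 endfacet
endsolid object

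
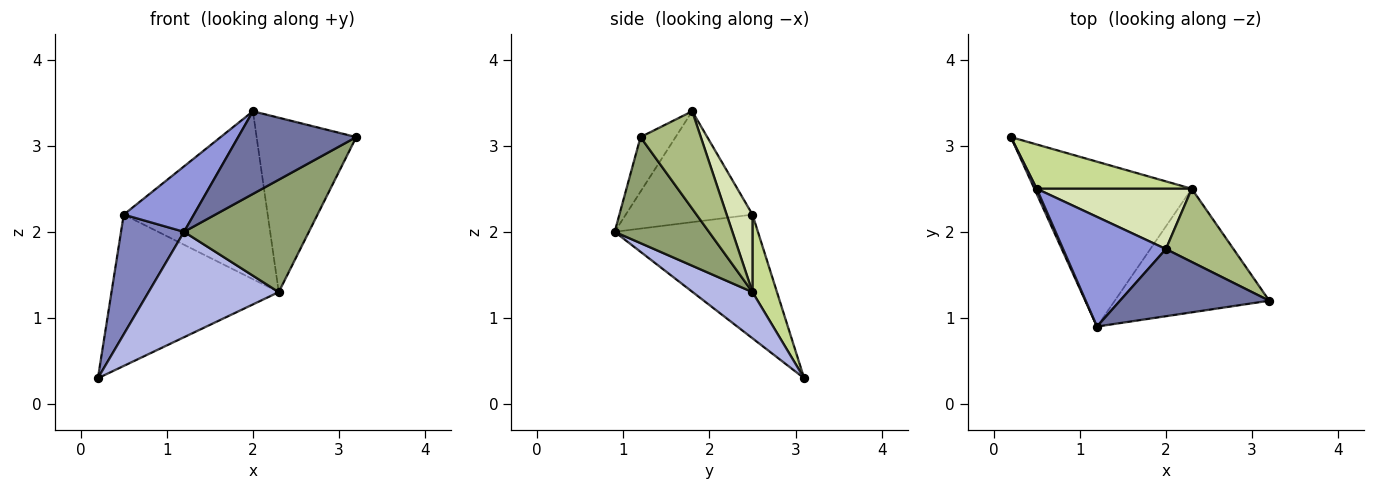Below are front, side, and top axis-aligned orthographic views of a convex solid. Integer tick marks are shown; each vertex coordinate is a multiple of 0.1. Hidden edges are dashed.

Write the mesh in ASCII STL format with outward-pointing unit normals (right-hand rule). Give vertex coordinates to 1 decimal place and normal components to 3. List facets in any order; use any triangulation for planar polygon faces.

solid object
 facet normal -0.225 -0.756 0.614
  outer loop
   vertex 2.0 1.8 3.4
   vertex 1.2 0.9 2.0
   vertex 3.2 1.2 3.1
  endloop
 endfacet
 facet normal -0.915 -0.403 0.017
  outer loop
   vertex 0.5 2.5 2.2
   vertex 0.2 3.1 0.3
   vertex 1.2 0.9 2.0
  endloop
 endfacet
 facet normal -0.679 -0.376 0.630
  outer loop
   vertex 0.5 2.5 2.2
   vertex 1.2 0.9 2.0
   vertex 2.0 1.8 3.4
  endloop
 endfacet
 facet normal 0.240 -0.523 -0.818
  outer loop
   vertex 2.3 2.5 1.3
   vertex 1.2 0.9 2.0
   vertex 0.2 3.1 0.3
  endloop
 endfacet
 facet normal 0.453 -0.600 -0.660
  outer loop
   vertex 2.3 2.5 1.3
   vertex 3.2 1.2 3.1
   vertex 1.2 0.9 2.0
  endloop
 endfacet
 facet normal 0.487 0.805 0.338
  outer loop
   vertex 2.3 2.5 1.3
   vertex 2.0 1.8 3.4
   vertex 3.2 1.2 3.1
  endloop
 endfacet
 facet normal 0.139 0.950 0.278
  outer loop
   vertex 2.3 2.5 1.3
   vertex 0.2 3.1 0.3
   vertex 0.5 2.5 2.2
  endloop
 endfacet
 facet normal 0.167 0.928 0.333
  outer loop
   vertex 2.3 2.5 1.3
   vertex 0.5 2.5 2.2
   vertex 2.0 1.8 3.4
  endloop
 endfacet
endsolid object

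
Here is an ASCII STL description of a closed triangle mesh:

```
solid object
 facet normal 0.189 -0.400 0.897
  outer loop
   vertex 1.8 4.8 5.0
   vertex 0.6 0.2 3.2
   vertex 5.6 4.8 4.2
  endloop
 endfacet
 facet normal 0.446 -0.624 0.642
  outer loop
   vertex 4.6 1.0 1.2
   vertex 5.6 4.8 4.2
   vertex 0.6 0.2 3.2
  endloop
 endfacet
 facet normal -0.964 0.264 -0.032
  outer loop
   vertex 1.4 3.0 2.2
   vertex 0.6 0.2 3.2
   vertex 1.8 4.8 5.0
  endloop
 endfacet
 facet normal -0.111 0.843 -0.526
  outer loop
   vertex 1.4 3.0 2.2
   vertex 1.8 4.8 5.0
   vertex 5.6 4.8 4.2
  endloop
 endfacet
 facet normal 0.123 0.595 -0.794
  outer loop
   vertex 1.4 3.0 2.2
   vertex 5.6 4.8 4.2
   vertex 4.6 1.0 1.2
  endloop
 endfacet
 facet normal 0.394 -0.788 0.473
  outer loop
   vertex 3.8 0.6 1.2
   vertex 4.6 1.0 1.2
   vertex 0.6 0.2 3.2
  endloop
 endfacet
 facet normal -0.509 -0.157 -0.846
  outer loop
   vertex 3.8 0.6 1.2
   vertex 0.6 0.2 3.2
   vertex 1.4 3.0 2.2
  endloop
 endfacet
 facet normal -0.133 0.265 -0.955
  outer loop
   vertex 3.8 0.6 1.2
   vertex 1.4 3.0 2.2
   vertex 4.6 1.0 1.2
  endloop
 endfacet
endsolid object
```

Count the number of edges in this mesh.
12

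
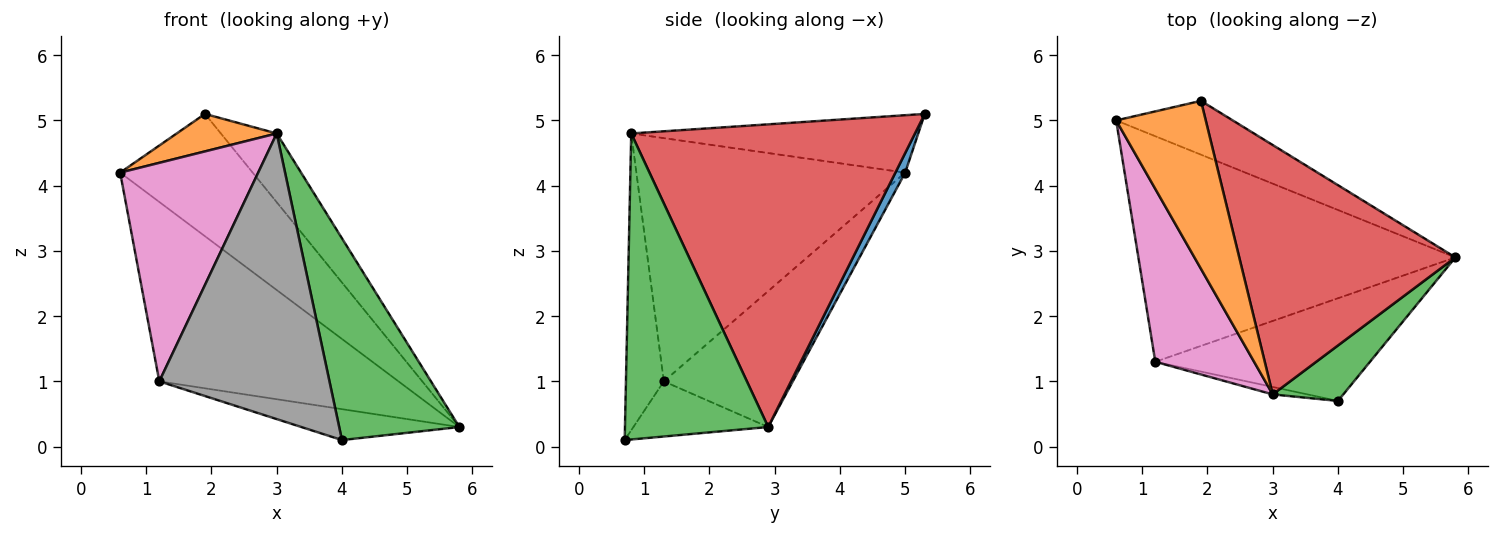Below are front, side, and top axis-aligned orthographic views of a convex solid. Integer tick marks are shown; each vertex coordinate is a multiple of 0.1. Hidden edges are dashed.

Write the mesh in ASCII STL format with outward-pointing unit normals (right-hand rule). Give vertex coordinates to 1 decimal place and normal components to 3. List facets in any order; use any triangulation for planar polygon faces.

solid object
 facet normal 0.067 0.913 -0.402
  outer loop
   vertex 1.9 5.3 5.1
   vertex 5.8 2.9 0.3
   vertex 0.6 5.0 4.2
  endloop
 endfacet
 facet normal -0.530 -0.185 0.827
  outer loop
   vertex 3.0 0.8 4.8
   vertex 1.9 5.3 5.1
   vertex 0.6 5.0 4.2
  endloop
 endfacet
 facet normal 0.754 -0.633 0.174
  outer loop
   vertex 3.0 0.8 4.8
   vertex 4.0 0.7 0.1
   vertex 5.8 2.9 0.3
  endloop
 endfacet
 facet normal 0.804 0.158 0.574
  outer loop
   vertex 3.0 0.8 4.8
   vertex 5.8 2.9 0.3
   vertex 1.9 5.3 5.1
  endloop
 endfacet
 facet normal -0.318 0.590 -0.742
  outer loop
   vertex 1.2 1.3 1.0
   vertex 0.6 5.0 4.2
   vertex 5.8 2.9 0.3
  endloop
 endfacet
 facet normal -0.239 0.280 -0.930
  outer loop
   vertex 1.2 1.3 1.0
   vertex 5.8 2.9 0.3
   vertex 4.0 0.7 0.1
  endloop
 endfacet
 facet normal -0.837 -0.430 0.340
  outer loop
   vertex 1.2 1.3 1.0
   vertex 3.0 0.8 4.8
   vertex 0.6 5.0 4.2
  endloop
 endfacet
 facet normal -0.217 -0.976 -0.025
  outer loop
   vertex 1.2 1.3 1.0
   vertex 4.0 0.7 0.1
   vertex 3.0 0.8 4.8
  endloop
 endfacet
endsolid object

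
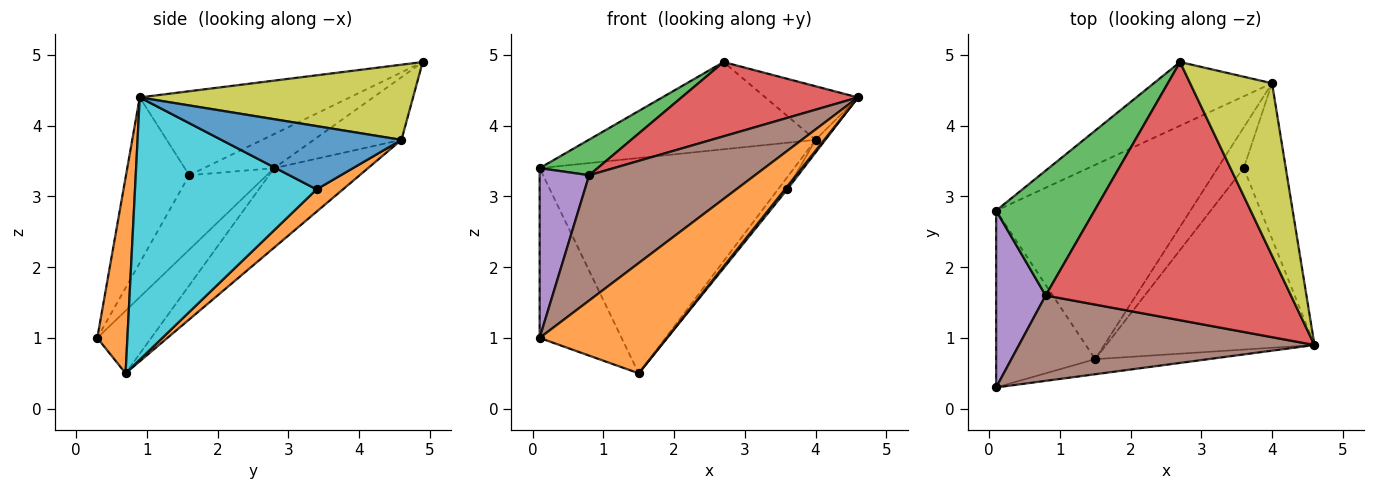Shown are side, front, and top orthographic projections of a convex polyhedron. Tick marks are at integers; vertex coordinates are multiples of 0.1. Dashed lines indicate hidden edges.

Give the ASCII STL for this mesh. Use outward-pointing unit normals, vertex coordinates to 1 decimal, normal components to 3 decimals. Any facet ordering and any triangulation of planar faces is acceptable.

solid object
 facet normal -0.415 0.630 -0.656
  outer loop
   vertex 0.1 0.3 1.0
   vertex 0.1 2.8 3.4
   vertex 1.5 0.7 0.5
  endloop
 endfacet
 facet normal 0.228 -0.965 -0.132
  outer loop
   vertex 0.1 0.3 1.0
   vertex 1.5 0.7 0.5
   vertex 4.6 0.9 4.4
  endloop
 endfacet
 facet normal -0.316 -0.260 0.912
  outer loop
   vertex 0.8 1.6 3.3
   vertex 2.7 4.9 4.9
   vertex 0.1 2.8 3.4
  endloop
 endfacet
 facet normal -0.313 -0.263 0.913
  outer loop
   vertex 0.8 1.6 3.3
   vertex 4.6 0.9 4.4
   vertex 2.7 4.9 4.9
  endloop
 endfacet
 facet normal -0.735 -0.470 0.489
  outer loop
   vertex 0.8 1.6 3.3
   vertex 0.1 2.8 3.4
   vertex 0.1 0.3 1.0
  endloop
 endfacet
 facet normal -0.301 -0.788 0.537
  outer loop
   vertex 0.8 1.6 3.3
   vertex 0.1 0.3 1.0
   vertex 4.6 0.9 4.4
  endloop
 endfacet
 facet normal -0.298 0.771 -0.563
  outer loop
   vertex 4.0 4.6 3.8
   vertex 0.1 2.8 3.4
   vertex 2.7 4.9 4.9
  endloop
 endfacet
 facet normal -0.264 0.716 -0.646
  outer loop
   vertex 4.0 4.6 3.8
   vertex 1.5 0.7 0.5
   vertex 0.1 2.8 3.4
  endloop
 endfacet
 facet normal 0.659 0.223 0.718
  outer loop
   vertex 4.0 4.6 3.8
   vertex 2.7 4.9 4.9
   vertex 4.6 0.9 4.4
  endloop
 endfacet
 facet normal 0.783 -0.010 -0.622
  outer loop
   vertex 3.6 3.4 3.1
   vertex 4.6 0.9 4.4
   vertex 1.5 0.7 0.5
  endloop
 endfacet
 facet normal 0.832 0.045 -0.553
  outer loop
   vertex 3.6 3.4 3.1
   vertex 4.0 4.6 3.8
   vertex 4.6 0.9 4.4
  endloop
 endfacet
 facet normal 0.633 0.221 -0.742
  outer loop
   vertex 3.6 3.4 3.1
   vertex 1.5 0.7 0.5
   vertex 4.0 4.6 3.8
  endloop
 endfacet
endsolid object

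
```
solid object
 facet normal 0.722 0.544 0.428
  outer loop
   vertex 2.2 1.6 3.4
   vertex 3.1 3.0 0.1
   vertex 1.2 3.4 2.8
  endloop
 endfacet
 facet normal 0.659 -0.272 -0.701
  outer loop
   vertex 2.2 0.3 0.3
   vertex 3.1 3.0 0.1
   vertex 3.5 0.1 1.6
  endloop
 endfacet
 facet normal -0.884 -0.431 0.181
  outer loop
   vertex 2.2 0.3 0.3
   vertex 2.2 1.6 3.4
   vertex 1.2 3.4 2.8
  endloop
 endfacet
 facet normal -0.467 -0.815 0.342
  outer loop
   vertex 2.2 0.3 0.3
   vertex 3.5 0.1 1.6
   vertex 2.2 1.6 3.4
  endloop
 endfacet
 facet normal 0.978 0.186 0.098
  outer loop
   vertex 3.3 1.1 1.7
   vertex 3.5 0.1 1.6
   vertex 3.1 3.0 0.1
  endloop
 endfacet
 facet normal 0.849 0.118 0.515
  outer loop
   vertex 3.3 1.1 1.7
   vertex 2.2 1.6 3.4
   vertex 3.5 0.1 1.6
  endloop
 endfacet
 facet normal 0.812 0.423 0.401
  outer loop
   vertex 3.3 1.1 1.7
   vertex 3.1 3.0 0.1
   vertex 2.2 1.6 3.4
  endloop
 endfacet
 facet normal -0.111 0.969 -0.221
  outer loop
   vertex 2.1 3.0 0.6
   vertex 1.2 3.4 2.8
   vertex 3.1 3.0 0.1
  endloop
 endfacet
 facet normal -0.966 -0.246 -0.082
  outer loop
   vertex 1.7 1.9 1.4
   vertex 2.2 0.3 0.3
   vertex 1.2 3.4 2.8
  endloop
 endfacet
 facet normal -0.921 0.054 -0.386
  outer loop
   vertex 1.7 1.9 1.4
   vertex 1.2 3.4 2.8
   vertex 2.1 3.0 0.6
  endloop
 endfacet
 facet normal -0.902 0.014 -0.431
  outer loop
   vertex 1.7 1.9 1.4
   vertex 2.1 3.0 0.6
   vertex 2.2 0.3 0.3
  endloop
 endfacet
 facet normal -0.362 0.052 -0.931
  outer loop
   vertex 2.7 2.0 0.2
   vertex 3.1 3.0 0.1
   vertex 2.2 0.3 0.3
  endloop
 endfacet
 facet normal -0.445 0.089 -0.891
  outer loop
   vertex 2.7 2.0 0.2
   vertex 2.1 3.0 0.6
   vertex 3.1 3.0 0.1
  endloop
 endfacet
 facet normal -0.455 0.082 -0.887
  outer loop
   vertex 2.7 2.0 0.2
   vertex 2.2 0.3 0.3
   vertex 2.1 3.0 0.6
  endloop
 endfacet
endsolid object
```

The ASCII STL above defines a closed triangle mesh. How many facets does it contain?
14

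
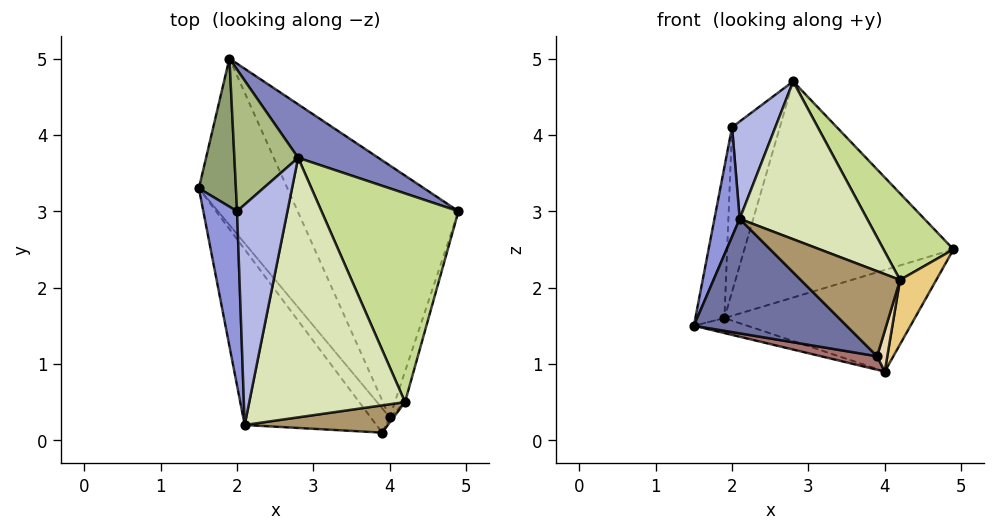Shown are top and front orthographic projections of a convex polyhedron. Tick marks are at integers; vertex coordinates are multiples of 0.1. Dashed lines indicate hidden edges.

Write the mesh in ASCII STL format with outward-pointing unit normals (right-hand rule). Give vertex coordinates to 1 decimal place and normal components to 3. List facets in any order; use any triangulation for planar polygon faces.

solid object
 facet normal -0.655 -0.413 -0.633
  outer loop
   vertex 2.1 0.2 2.9
   vertex 1.5 3.3 1.5
   vertex 3.9 0.1 1.1
  endloop
 endfacet
 facet normal 0.499 0.841 0.208
  outer loop
   vertex 1.9 5.0 1.6
   vertex 2.8 3.7 4.7
   vertex 4.9 3.0 2.5
  endloop
 endfacet
 facet normal -0.978 -0.110 0.175
  outer loop
   vertex 2.0 3.0 4.1
   vertex 1.5 3.3 1.5
   vertex 2.1 0.2 2.9
  endloop
 endfacet
 facet normal -0.316 -0.383 0.868
  outer loop
   vertex 2.0 3.0 4.1
   vertex 2.1 0.2 2.9
   vertex 2.8 3.7 4.7
  endloop
 endfacet
 facet normal -0.955 0.212 0.208
  outer loop
   vertex 2.0 3.0 4.1
   vertex 1.9 5.0 1.6
   vertex 1.5 3.3 1.5
  endloop
 endfacet
 facet normal -0.755 0.497 0.428
  outer loop
   vertex 2.0 3.0 4.1
   vertex 2.8 3.7 4.7
   vertex 1.9 5.0 1.6
  endloop
 endfacet
 facet normal 0.643 -0.293 0.707
  outer loop
   vertex 4.2 0.5 2.1
   vertex 4.9 3.0 2.5
   vertex 2.8 3.7 4.7
  endloop
 endfacet
 facet normal 0.371 -0.482 0.793
  outer loop
   vertex 4.2 0.5 2.1
   vertex 2.8 3.7 4.7
   vertex 2.1 0.2 2.9
  endloop
 endfacet
 facet normal 0.245 -0.923 0.296
  outer loop
   vertex 4.2 0.5 2.1
   vertex 2.1 0.2 2.9
   vertex 3.9 0.1 1.1
  endloop
 endfacet
 facet normal 0.467 0.331 -0.820
  outer loop
   vertex 4.0 0.3 0.9
   vertex 1.9 5.0 1.6
   vertex 4.9 3.0 2.5
  endloop
 endfacet
 facet normal 0.961 -0.250 -0.118
  outer loop
   vertex 4.0 0.3 0.9
   vertex 4.9 3.0 2.5
   vertex 4.2 0.5 2.1
  endloop
 endfacet
 facet normal 0.867 -0.495 -0.062
  outer loop
   vertex 4.0 0.3 0.9
   vertex 4.2 0.5 2.1
   vertex 3.9 0.1 1.1
  endloop
 endfacet
 facet normal -0.619 -0.378 -0.688
  outer loop
   vertex 4.0 0.3 0.9
   vertex 3.9 0.1 1.1
   vertex 1.5 3.3 1.5
  endloop
 endfacet
 facet normal -0.130 0.089 -0.987
  outer loop
   vertex 4.0 0.3 0.9
   vertex 1.5 3.3 1.5
   vertex 1.9 5.0 1.6
  endloop
 endfacet
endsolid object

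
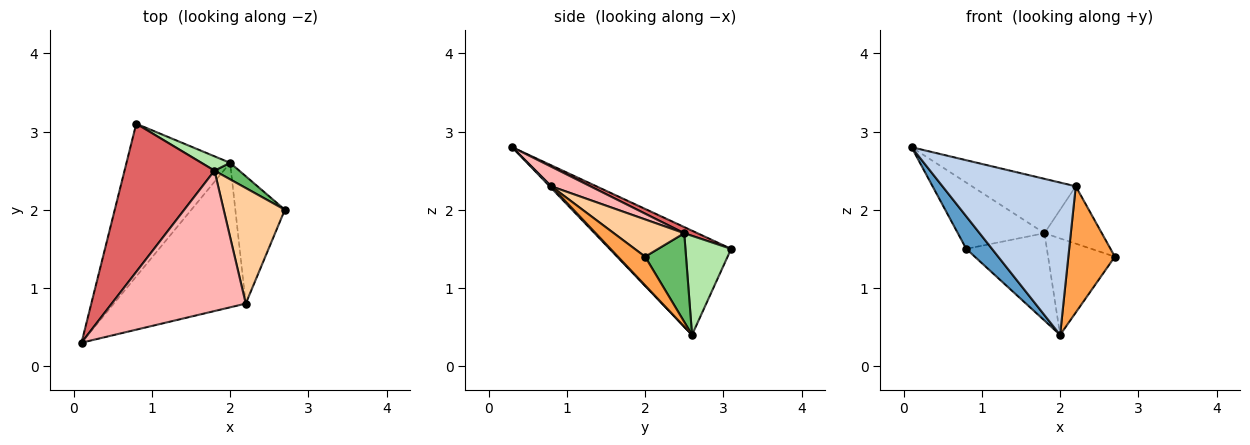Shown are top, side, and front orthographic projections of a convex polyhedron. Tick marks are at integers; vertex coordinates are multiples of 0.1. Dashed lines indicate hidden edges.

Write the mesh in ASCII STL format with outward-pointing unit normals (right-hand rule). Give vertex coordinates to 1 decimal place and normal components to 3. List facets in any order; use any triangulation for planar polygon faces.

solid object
 facet normal -0.701 -0.148 -0.697
  outer loop
   vertex 2.0 2.6 0.4
   vertex 0.1 0.3 2.8
   vertex 0.8 3.1 1.5
  endloop
 endfacet
 facet normal 0.009 -0.725 -0.688
  outer loop
   vertex 2.2 0.8 2.3
   vertex 0.1 0.3 2.8
   vertex 2.0 2.6 0.4
  endloop
 endfacet
 facet normal 0.380 -0.651 -0.657
  outer loop
   vertex 2.2 0.8 2.3
   vertex 2.0 2.6 0.4
   vertex 2.7 2.0 1.4
  endloop
 endfacet
 facet normal 0.479 0.390 0.786
  outer loop
   vertex 1.8 2.5 1.7
   vertex 2.2 0.8 2.3
   vertex 2.7 2.0 1.4
  endloop
 endfacet
 facet normal 0.517 0.844 0.144
  outer loop
   vertex 1.8 2.5 1.7
   vertex 2.7 2.0 1.4
   vertex 2.0 2.6 0.4
  endloop
 endfacet
 facet normal 0.488 0.861 0.141
  outer loop
   vertex 1.8 2.5 1.7
   vertex 2.0 2.6 0.4
   vertex 0.8 3.1 1.5
  endloop
 endfacet
 facet normal 0.062 0.407 0.911
  outer loop
   vertex 1.8 2.5 1.7
   vertex 0.8 3.1 1.5
   vertex 0.1 0.3 2.8
  endloop
 endfacet
 facet normal 0.135 0.358 0.924
  outer loop
   vertex 1.8 2.5 1.7
   vertex 0.1 0.3 2.8
   vertex 2.2 0.8 2.3
  endloop
 endfacet
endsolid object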